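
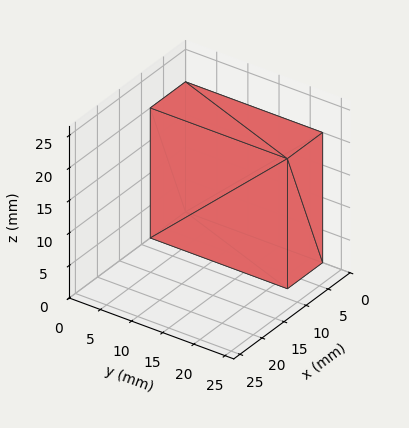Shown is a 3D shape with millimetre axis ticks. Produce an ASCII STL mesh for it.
Reading the render: the shape is a rectangular box, roughly 8 × 22 mm footprint and 20 mm tall (dimensions read to the nearest mm from the axis ticks). For the STL, each face is triangulated and given an outward normal.

solid part
  facet normal 0.0000 0.0000 -1.0000
    outer loop
      vertex 8.0 22.0 0.0
      vertex 8.0 0.0 0.0
      vertex 0.0 0.0 0.0
    endloop
  endfacet
  facet normal 0.0000 0.0000 -1.0000
    outer loop
      vertex 0.0 22.0 0.0
      vertex 8.0 22.0 0.0
      vertex 0.0 0.0 0.0
    endloop
  endfacet
  facet normal 0.0000 0.0000 1.0000
    outer loop
      vertex 0.0 0.0 20.0
      vertex 8.0 0.0 20.0
      vertex 8.0 22.0 20.0
    endloop
  endfacet
  facet normal 0.0000 0.0000 1.0000
    outer loop
      vertex 0.0 0.0 20.0
      vertex 8.0 22.0 20.0
      vertex 0.0 22.0 20.0
    endloop
  endfacet
  facet normal 0.0000 -1.0000 0.0000
    outer loop
      vertex 0.0 0.0 0.0
      vertex 8.0 0.0 0.0
      vertex 8.0 0.0 20.0
    endloop
  endfacet
  facet normal 0.0000 -1.0000 0.0000
    outer loop
      vertex 0.0 0.0 0.0
      vertex 8.0 0.0 20.0
      vertex 0.0 0.0 20.0
    endloop
  endfacet
  facet normal 0.0000 1.0000 0.0000
    outer loop
      vertex 8.0 22.0 20.0
      vertex 8.0 22.0 0.0
      vertex 0.0 22.0 0.0
    endloop
  endfacet
  facet normal 0.0000 1.0000 0.0000
    outer loop
      vertex 0.0 22.0 20.0
      vertex 8.0 22.0 20.0
      vertex 0.0 22.0 0.0
    endloop
  endfacet
  facet normal -1.0000 0.0000 0.0000
    outer loop
      vertex 0.0 22.0 20.0
      vertex 0.0 22.0 0.0
      vertex 0.0 0.0 0.0
    endloop
  endfacet
  facet normal -1.0000 0.0000 0.0000
    outer loop
      vertex 0.0 0.0 20.0
      vertex 0.0 22.0 20.0
      vertex 0.0 0.0 0.0
    endloop
  endfacet
  facet normal 1.0000 0.0000 0.0000
    outer loop
      vertex 8.0 0.0 0.0
      vertex 8.0 22.0 0.0
      vertex 8.0 22.0 20.0
    endloop
  endfacet
  facet normal 1.0000 0.0000 0.0000
    outer loop
      vertex 8.0 0.0 0.0
      vertex 8.0 22.0 20.0
      vertex 8.0 0.0 20.0
    endloop
  endfacet
endsolid part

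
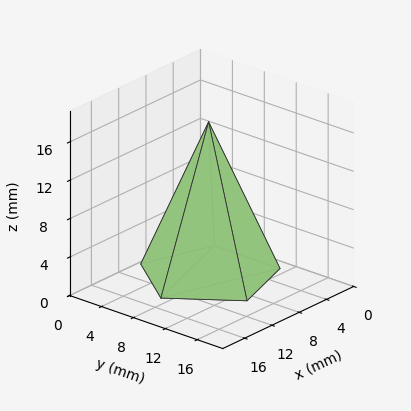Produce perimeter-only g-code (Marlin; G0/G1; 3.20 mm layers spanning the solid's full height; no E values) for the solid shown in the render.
Reading the render: the shape is a regular 5-sided pyramid, base circumscribed radius ≈ 7 mm, apex at z ≈ 16 mm (dimensions read to the nearest mm from the axis ticks). For the g-code, the solid's height is divided into equal slices at the stated Δz and each level perimeter traced with G1 moves after a G0 lift.

; perimeter-only toolpath
G21 ; units = mm
G90 ; absolute positioning
G28 ; home
; layer 1
G0 Z3.20
G0 X12.60 Y7.00
G1 X8.73 Y12.33
G1 X2.47 Y10.29
G1 X2.47 Y3.71
G1 X8.73 Y1.67
G1 X12.60 Y7.00
; layer 2
G0 Z6.40
G0 X11.20 Y7.00
G1 X8.30 Y11.00
G1 X3.60 Y9.47
G1 X3.60 Y4.53
G1 X8.30 Y3.00
G1 X11.20 Y7.00
; layer 3
G0 Z9.60
G0 X9.80 Y7.00
G1 X7.86 Y9.66
G1 X4.74 Y8.64
G1 X4.74 Y5.36
G1 X7.86 Y4.34
G1 X9.80 Y7.00
; layer 4
G0 Z12.80
G0 X8.40 Y7.00
G1 X7.43 Y8.33
G1 X5.87 Y7.82
G1 X5.87 Y6.18
G1 X7.43 Y5.67
G1 X8.40 Y7.00
M2 ; end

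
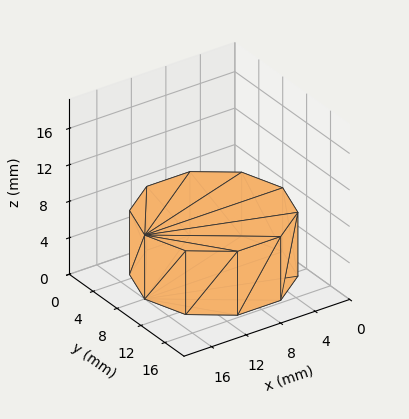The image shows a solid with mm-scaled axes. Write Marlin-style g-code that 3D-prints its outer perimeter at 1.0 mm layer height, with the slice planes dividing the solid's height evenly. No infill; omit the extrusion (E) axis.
Reading the render: the shape is a regular 10-sided prism (a cylinder approximated with 10 flat sides), circumscribed radius ≈ 8 mm, height ≈ 7 mm (dimensions read to the nearest mm from the axis ticks). For the g-code, the solid's height is divided into equal slices at the stated Δz and each level perimeter traced with G1 moves after a G0 lift.

; perimeter-only toolpath
G21 ; units = mm
G90 ; absolute positioning
G28 ; home
; layer 1
G0 Z1.0
G0 X16.0 Y8.0
G1 X14.5 Y12.7
G1 X10.5 Y15.6
G1 X5.5 Y15.6
G1 X1.5 Y12.7
G1 X0.0 Y8.0
G1 X1.5 Y3.3
G1 X5.5 Y0.4
G1 X10.5 Y0.4
G1 X14.5 Y3.3
G1 X16.0 Y8.0
; layer 2
G0 Z2.0
G0 X16.0 Y8.0
G1 X14.5 Y12.7
G1 X10.5 Y15.6
G1 X5.5 Y15.6
G1 X1.5 Y12.7
G1 X0.0 Y8.0
G1 X1.5 Y3.3
G1 X5.5 Y0.4
G1 X10.5 Y0.4
G1 X14.5 Y3.3
G1 X16.0 Y8.0
; layer 3
G0 Z3.0
G0 X16.0 Y8.0
G1 X14.5 Y12.7
G1 X10.5 Y15.6
G1 X5.5 Y15.6
G1 X1.5 Y12.7
G1 X0.0 Y8.0
G1 X1.5 Y3.3
G1 X5.5 Y0.4
G1 X10.5 Y0.4
G1 X14.5 Y3.3
G1 X16.0 Y8.0
; layer 4
G0 Z4.0
G0 X16.0 Y8.0
G1 X14.5 Y12.7
G1 X10.5 Y15.6
G1 X5.5 Y15.6
G1 X1.5 Y12.7
G1 X0.0 Y8.0
G1 X1.5 Y3.3
G1 X5.5 Y0.4
G1 X10.5 Y0.4
G1 X14.5 Y3.3
G1 X16.0 Y8.0
; layer 5
G0 Z5.0
G0 X16.0 Y8.0
G1 X14.5 Y12.7
G1 X10.5 Y15.6
G1 X5.5 Y15.6
G1 X1.5 Y12.7
G1 X0.0 Y8.0
G1 X1.5 Y3.3
G1 X5.5 Y0.4
G1 X10.5 Y0.4
G1 X14.5 Y3.3
G1 X16.0 Y8.0
; layer 6
G0 Z6.0
G0 X16.0 Y8.0
G1 X14.5 Y12.7
G1 X10.5 Y15.6
G1 X5.5 Y15.6
G1 X1.5 Y12.7
G1 X0.0 Y8.0
G1 X1.5 Y3.3
G1 X5.5 Y0.4
G1 X10.5 Y0.4
G1 X14.5 Y3.3
G1 X16.0 Y8.0
; layer 7
G0 Z7.0
G0 X16.0 Y8.0
G1 X14.5 Y12.7
G1 X10.5 Y15.6
G1 X5.5 Y15.6
G1 X1.5 Y12.7
G1 X0.0 Y8.0
G1 X1.5 Y3.3
G1 X5.5 Y0.4
G1 X10.5 Y0.4
G1 X14.5 Y3.3
G1 X16.0 Y8.0
M2 ; end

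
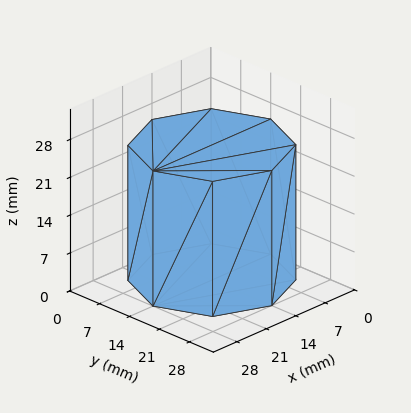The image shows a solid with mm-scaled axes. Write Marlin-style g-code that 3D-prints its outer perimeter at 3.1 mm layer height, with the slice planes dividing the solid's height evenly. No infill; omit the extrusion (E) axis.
Reading the render: the shape is a regular 8-sided prism (a cylinder approximated with 8 flat sides), circumscribed radius ≈ 14 mm, height ≈ 25 mm (dimensions read to the nearest mm from the axis ticks). For the g-code, the solid's height is divided into equal slices at the stated Δz and each level perimeter traced with G1 moves after a G0 lift.

; perimeter-only toolpath
G21 ; units = mm
G90 ; absolute positioning
G28 ; home
; layer 1
G0 Z3.1
G0 X28.0 Y14.0
G1 X23.9 Y23.9
G1 X14.0 Y28.0
G1 X4.1 Y23.9
G1 X0.0 Y14.0
G1 X4.1 Y4.1
G1 X14.0 Y0.0
G1 X23.9 Y4.1
G1 X28.0 Y14.0
; layer 2
G0 Z6.2
G0 X28.0 Y14.0
G1 X23.9 Y23.9
G1 X14.0 Y28.0
G1 X4.1 Y23.9
G1 X0.0 Y14.0
G1 X4.1 Y4.1
G1 X14.0 Y0.0
G1 X23.9 Y4.1
G1 X28.0 Y14.0
; layer 3
G0 Z9.4
G0 X28.0 Y14.0
G1 X23.9 Y23.9
G1 X14.0 Y28.0
G1 X4.1 Y23.9
G1 X0.0 Y14.0
G1 X4.1 Y4.1
G1 X14.0 Y0.0
G1 X23.9 Y4.1
G1 X28.0 Y14.0
; layer 4
G0 Z12.5
G0 X28.0 Y14.0
G1 X23.9 Y23.9
G1 X14.0 Y28.0
G1 X4.1 Y23.9
G1 X0.0 Y14.0
G1 X4.1 Y4.1
G1 X14.0 Y0.0
G1 X23.9 Y4.1
G1 X28.0 Y14.0
; layer 5
G0 Z15.6
G0 X28.0 Y14.0
G1 X23.9 Y23.9
G1 X14.0 Y28.0
G1 X4.1 Y23.9
G1 X0.0 Y14.0
G1 X4.1 Y4.1
G1 X14.0 Y0.0
G1 X23.9 Y4.1
G1 X28.0 Y14.0
; layer 6
G0 Z18.8
G0 X28.0 Y14.0
G1 X23.9 Y23.9
G1 X14.0 Y28.0
G1 X4.1 Y23.9
G1 X0.0 Y14.0
G1 X4.1 Y4.1
G1 X14.0 Y0.0
G1 X23.9 Y4.1
G1 X28.0 Y14.0
; layer 7
G0 Z21.9
G0 X28.0 Y14.0
G1 X23.9 Y23.9
G1 X14.0 Y28.0
G1 X4.1 Y23.9
G1 X0.0 Y14.0
G1 X4.1 Y4.1
G1 X14.0 Y0.0
G1 X23.9 Y4.1
G1 X28.0 Y14.0
; layer 8
G0 Z25.0
G0 X28.0 Y14.0
G1 X23.9 Y23.9
G1 X14.0 Y28.0
G1 X4.1 Y23.9
G1 X0.0 Y14.0
G1 X4.1 Y4.1
G1 X14.0 Y0.0
G1 X23.9 Y4.1
G1 X28.0 Y14.0
M2 ; end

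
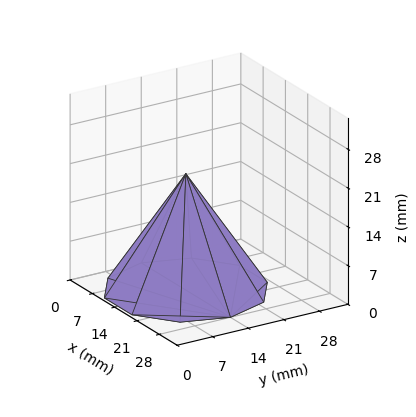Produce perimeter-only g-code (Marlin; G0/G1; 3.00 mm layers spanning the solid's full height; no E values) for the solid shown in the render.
Reading the render: the shape is a regular 10-sided pyramid, base circumscribed radius ≈ 14 mm, apex at z ≈ 21 mm (dimensions read to the nearest mm from the axis ticks). For the g-code, the solid's height is divided into equal slices at the stated Δz and each level perimeter traced with G1 moves after a G0 lift.

; perimeter-only toolpath
G21 ; units = mm
G90 ; absolute positioning
G28 ; home
; layer 1
G0 Z3.00
G0 X26.00 Y14.00
G1 X23.71 Y21.05
G1 X17.71 Y25.41
G1 X10.29 Y25.41
G1 X4.29 Y21.05
G1 X2.00 Y14.00
G1 X4.29 Y6.95
G1 X10.29 Y2.59
G1 X17.71 Y2.59
G1 X23.71 Y6.95
G1 X26.00 Y14.00
; layer 2
G0 Z6.00
G0 X24.00 Y14.00
G1 X22.09 Y19.88
G1 X17.09 Y23.51
G1 X10.91 Y23.51
G1 X5.91 Y19.88
G1 X4.00 Y14.00
G1 X5.91 Y8.12
G1 X10.91 Y4.49
G1 X17.09 Y4.49
G1 X22.09 Y8.12
G1 X24.00 Y14.00
; layer 3
G0 Z9.00
G0 X22.00 Y14.00
G1 X20.47 Y18.70
G1 X16.47 Y21.61
G1 X11.53 Y21.61
G1 X7.53 Y18.70
G1 X6.00 Y14.00
G1 X7.53 Y9.30
G1 X11.53 Y6.39
G1 X16.47 Y6.39
G1 X20.47 Y9.30
G1 X22.00 Y14.00
; layer 4
G0 Z12.00
G0 X20.00 Y14.00
G1 X18.86 Y17.53
G1 X15.86 Y19.70
G1 X12.14 Y19.70
G1 X9.14 Y17.53
G1 X8.00 Y14.00
G1 X9.14 Y10.47
G1 X12.14 Y8.30
G1 X15.86 Y8.30
G1 X18.86 Y10.47
G1 X20.00 Y14.00
; layer 5
G0 Z15.00
G0 X18.00 Y14.00
G1 X17.24 Y16.35
G1 X15.24 Y17.80
G1 X12.76 Y17.80
G1 X10.76 Y16.35
G1 X10.00 Y14.00
G1 X10.76 Y11.65
G1 X12.76 Y10.20
G1 X15.24 Y10.20
G1 X17.24 Y11.65
G1 X18.00 Y14.00
; layer 6
G0 Z18.00
G0 X16.00 Y14.00
G1 X15.62 Y15.18
G1 X14.62 Y15.90
G1 X13.38 Y15.90
G1 X12.38 Y15.18
G1 X12.00 Y14.00
G1 X12.38 Y12.82
G1 X13.38 Y12.10
G1 X14.62 Y12.10
G1 X15.62 Y12.82
G1 X16.00 Y14.00
M2 ; end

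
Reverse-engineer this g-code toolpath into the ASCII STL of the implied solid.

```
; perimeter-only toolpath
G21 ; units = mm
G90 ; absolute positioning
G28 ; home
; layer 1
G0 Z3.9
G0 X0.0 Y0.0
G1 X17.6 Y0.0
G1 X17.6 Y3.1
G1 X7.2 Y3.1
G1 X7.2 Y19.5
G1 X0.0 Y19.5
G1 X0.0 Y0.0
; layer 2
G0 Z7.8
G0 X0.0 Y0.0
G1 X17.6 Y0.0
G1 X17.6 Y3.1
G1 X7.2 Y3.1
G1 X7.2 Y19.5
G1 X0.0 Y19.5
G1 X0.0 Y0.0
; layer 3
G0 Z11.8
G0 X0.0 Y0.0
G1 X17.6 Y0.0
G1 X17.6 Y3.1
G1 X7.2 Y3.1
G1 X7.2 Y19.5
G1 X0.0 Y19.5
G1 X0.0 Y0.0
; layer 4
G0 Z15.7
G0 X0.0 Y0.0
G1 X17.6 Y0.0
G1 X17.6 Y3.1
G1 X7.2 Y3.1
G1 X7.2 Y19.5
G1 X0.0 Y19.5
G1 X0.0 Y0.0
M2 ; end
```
solid part
  facet normal 0.0000 0.0000 -1.0000
    outer loop
      vertex 17.6 3.1 0.0
      vertex 17.6 0.0 0.0
      vertex 0.0 0.0 0.0
    endloop
  endfacet
  facet normal 0.0000 0.0000 -1.0000
    outer loop
      vertex 7.2 3.1 0.0
      vertex 17.6 3.1 0.0
      vertex 0.0 0.0 0.0
    endloop
  endfacet
  facet normal 0.0000 0.0000 -1.0000
    outer loop
      vertex 7.2 19.5 0.0
      vertex 7.2 3.1 0.0
      vertex 0.0 0.0 0.0
    endloop
  endfacet
  facet normal 0.0000 0.0000 -1.0000
    outer loop
      vertex 0.0 19.5 0.0
      vertex 7.2 19.5 0.0
      vertex 0.0 0.0 0.0
    endloop
  endfacet
  facet normal 0.0000 0.0000 1.0000
    outer loop
      vertex 0.0 0.0 15.7
      vertex 17.6 0.0 15.7
      vertex 17.6 3.1 15.7
    endloop
  endfacet
  facet normal 0.0000 0.0000 1.0000
    outer loop
      vertex 0.0 0.0 15.7
      vertex 17.6 3.1 15.7
      vertex 7.2 3.1 15.7
    endloop
  endfacet
  facet normal 0.0000 0.0000 1.0000
    outer loop
      vertex 0.0 0.0 15.7
      vertex 7.2 3.1 15.7
      vertex 7.2 19.5 15.7
    endloop
  endfacet
  facet normal 0.0000 0.0000 1.0000
    outer loop
      vertex 0.0 0.0 15.7
      vertex 7.2 19.5 15.7
      vertex 0.0 19.5 15.7
    endloop
  endfacet
  facet normal 0.0000 -1.0000 0.0000
    outer loop
      vertex 0.0 0.0 0.0
      vertex 17.6 0.0 0.0
      vertex 17.6 0.0 15.7
    endloop
  endfacet
  facet normal 0.0000 -1.0000 0.0000
    outer loop
      vertex 0.0 0.0 0.0
      vertex 17.6 0.0 15.7
      vertex 0.0 0.0 15.7
    endloop
  endfacet
  facet normal 1.0000 0.0000 0.0000
    outer loop
      vertex 17.6 0.0 0.0
      vertex 17.6 3.1 0.0
      vertex 17.6 3.1 15.7
    endloop
  endfacet
  facet normal 1.0000 0.0000 0.0000
    outer loop
      vertex 17.6 0.0 0.0
      vertex 17.6 3.1 15.7
      vertex 17.6 0.0 15.7
    endloop
  endfacet
  facet normal 0.0000 1.0000 0.0000
    outer loop
      vertex 17.6 3.1 0.0
      vertex 7.2 3.1 0.0
      vertex 7.2 3.1 15.7
    endloop
  endfacet
  facet normal 0.0000 1.0000 0.0000
    outer loop
      vertex 17.6 3.1 0.0
      vertex 7.2 3.1 15.7
      vertex 17.6 3.1 15.7
    endloop
  endfacet
  facet normal 1.0000 0.0000 0.0000
    outer loop
      vertex 7.2 3.1 0.0
      vertex 7.2 19.5 0.0
      vertex 7.2 19.5 15.7
    endloop
  endfacet
  facet normal 1.0000 0.0000 0.0000
    outer loop
      vertex 7.2 3.1 0.0
      vertex 7.2 19.5 15.7
      vertex 7.2 3.1 15.7
    endloop
  endfacet
  facet normal 0.0000 1.0000 0.0000
    outer loop
      vertex 7.2 19.5 0.0
      vertex 0.0 19.5 0.0
      vertex 0.0 19.5 15.7
    endloop
  endfacet
  facet normal 0.0000 1.0000 0.0000
    outer loop
      vertex 7.2 19.5 0.0
      vertex 0.0 19.5 15.7
      vertex 7.2 19.5 15.7
    endloop
  endfacet
  facet normal -1.0000 0.0000 0.0000
    outer loop
      vertex 0.0 19.5 0.0
      vertex 0.0 0.0 0.0
      vertex 0.0 0.0 15.7
    endloop
  endfacet
  facet normal -1.0000 0.0000 0.0000
    outer loop
      vertex 0.0 19.5 0.0
      vertex 0.0 0.0 15.7
      vertex 0.0 19.5 15.7
    endloop
  endfacet
endsolid part

The G0 Z moves step by Δz≈3.9 mm. Every layer's G1 loop is the same polygon, so the solid is a straight extrusion of it from z=0 to z≈15.7. Closing with flat bottom and top caps and triangulating gives 20 facets — an L-shaped prism: outer 17.6 × 19.5 mm, arm thicknesses ≈ 3.1 mm (horizontal) and 7.2 mm (vertical), extruded 15.7 mm in z.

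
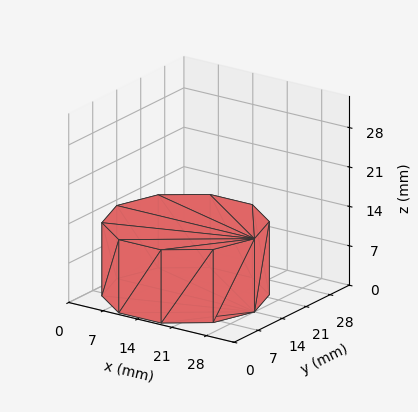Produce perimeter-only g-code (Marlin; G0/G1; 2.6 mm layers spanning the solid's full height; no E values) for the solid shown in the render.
Reading the render: the shape is a regular 10-sided prism (a cylinder approximated with 10 flat sides), circumscribed radius ≈ 14 mm, height ≈ 13 mm (dimensions read to the nearest mm from the axis ticks). For the g-code, the solid's height is divided into equal slices at the stated Δz and each level perimeter traced with G1 moves after a G0 lift.

; perimeter-only toolpath
G21 ; units = mm
G90 ; absolute positioning
G28 ; home
; layer 1
G0 Z2.6
G0 X28.0 Y14.0
G1 X25.3 Y22.2
G1 X18.3 Y27.3
G1 X9.7 Y27.3
G1 X2.7 Y22.2
G1 X0.0 Y14.0
G1 X2.7 Y5.8
G1 X9.7 Y0.7
G1 X18.3 Y0.7
G1 X25.3 Y5.8
G1 X28.0 Y14.0
; layer 2
G0 Z5.2
G0 X28.0 Y14.0
G1 X25.3 Y22.2
G1 X18.3 Y27.3
G1 X9.7 Y27.3
G1 X2.7 Y22.2
G1 X0.0 Y14.0
G1 X2.7 Y5.8
G1 X9.7 Y0.7
G1 X18.3 Y0.7
G1 X25.3 Y5.8
G1 X28.0 Y14.0
; layer 3
G0 Z7.8
G0 X28.0 Y14.0
G1 X25.3 Y22.2
G1 X18.3 Y27.3
G1 X9.7 Y27.3
G1 X2.7 Y22.2
G1 X0.0 Y14.0
G1 X2.7 Y5.8
G1 X9.7 Y0.7
G1 X18.3 Y0.7
G1 X25.3 Y5.8
G1 X28.0 Y14.0
; layer 4
G0 Z10.4
G0 X28.0 Y14.0
G1 X25.3 Y22.2
G1 X18.3 Y27.3
G1 X9.7 Y27.3
G1 X2.7 Y22.2
G1 X0.0 Y14.0
G1 X2.7 Y5.8
G1 X9.7 Y0.7
G1 X18.3 Y0.7
G1 X25.3 Y5.8
G1 X28.0 Y14.0
; layer 5
G0 Z13.0
G0 X28.0 Y14.0
G1 X25.3 Y22.2
G1 X18.3 Y27.3
G1 X9.7 Y27.3
G1 X2.7 Y22.2
G1 X0.0 Y14.0
G1 X2.7 Y5.8
G1 X9.7 Y0.7
G1 X18.3 Y0.7
G1 X25.3 Y5.8
G1 X28.0 Y14.0
M2 ; end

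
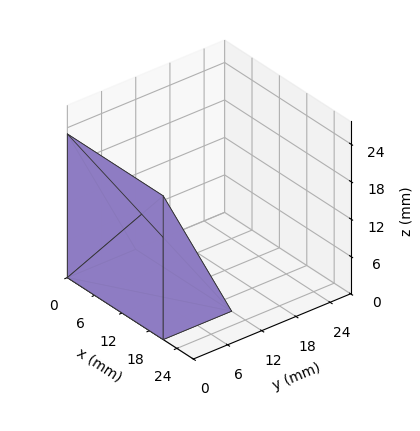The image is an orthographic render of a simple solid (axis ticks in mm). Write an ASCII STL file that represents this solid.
Reading the render: the shape is a wedge (ramp): 21 × 12 mm base, rising to 23 mm along the y=0 edge and sloping linearly to z=0 at y=12 (dimensions read to the nearest mm from the axis ticks). For the STL, each face is triangulated and given an outward normal.

solid part
  facet normal 0.0000 0.0000 -1.0000
    outer loop
      vertex 21.000 12.000 0.000
      vertex 21.000 0.000 0.000
      vertex 0.000 0.000 0.000
    endloop
  endfacet
  facet normal 0.0000 0.0000 -1.0000
    outer loop
      vertex 0.000 12.000 0.000
      vertex 21.000 12.000 0.000
      vertex 0.000 0.000 0.000
    endloop
  endfacet
  facet normal 0.0000 -1.0000 0.0000
    outer loop
      vertex 0.000 0.000 0.000
      vertex 21.000 0.000 0.000
      vertex 21.000 0.000 23.000
    endloop
  endfacet
  facet normal 0.0000 -1.0000 0.0000
    outer loop
      vertex 0.000 0.000 0.000
      vertex 21.000 0.000 23.000
      vertex 0.000 0.000 23.000
    endloop
  endfacet
  facet normal 0.0000 0.8866 0.4626
    outer loop
      vertex 0.000 0.000 23.000
      vertex 21.000 0.000 23.000
      vertex 21.000 12.000 0.000
    endloop
  endfacet
  facet normal 0.0000 0.8866 0.4626
    outer loop
      vertex 0.000 0.000 23.000
      vertex 21.000 12.000 0.000
      vertex 0.000 12.000 0.000
    endloop
  endfacet
  facet normal -1.0000 0.0000 0.0000
    outer loop
      vertex 0.000 0.000 23.000
      vertex 0.000 12.000 0.000
      vertex 0.000 0.000 0.000
    endloop
  endfacet
  facet normal 1.0000 0.0000 0.0000
    outer loop
      vertex 21.000 0.000 0.000
      vertex 21.000 12.000 0.000
      vertex 21.000 0.000 23.000
    endloop
  endfacet
endsolid part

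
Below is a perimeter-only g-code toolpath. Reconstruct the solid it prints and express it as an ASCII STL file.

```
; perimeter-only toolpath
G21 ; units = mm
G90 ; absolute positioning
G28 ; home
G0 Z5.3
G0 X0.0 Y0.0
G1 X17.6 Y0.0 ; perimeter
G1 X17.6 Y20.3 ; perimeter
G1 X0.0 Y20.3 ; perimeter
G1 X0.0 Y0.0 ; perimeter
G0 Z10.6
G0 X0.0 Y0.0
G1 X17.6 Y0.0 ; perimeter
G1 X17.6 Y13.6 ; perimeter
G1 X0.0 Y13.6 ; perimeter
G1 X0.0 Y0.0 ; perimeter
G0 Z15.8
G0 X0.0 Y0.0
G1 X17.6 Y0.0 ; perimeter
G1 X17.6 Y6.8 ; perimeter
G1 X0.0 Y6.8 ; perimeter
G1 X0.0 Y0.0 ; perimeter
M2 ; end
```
solid part
  facet normal 0.0000 0.0000 -1.0000
    outer loop
      vertex 17.6 27.1 0.0
      vertex 17.6 0.0 0.0
      vertex 0.0 0.0 0.0
    endloop
  endfacet
  facet normal 0.0000 0.0000 -1.0000
    outer loop
      vertex 0.0 27.1 0.0
      vertex 17.6 27.1 0.0
      vertex 0.0 0.0 0.0
    endloop
  endfacet
  facet normal 0.0000 -1.0000 0.0000
    outer loop
      vertex 0.0 0.0 0.0
      vertex 17.6 0.0 0.0
      vertex 17.6 0.0 21.1
    endloop
  endfacet
  facet normal 0.0000 -1.0000 0.0000
    outer loop
      vertex 0.0 0.0 0.0
      vertex 17.6 0.0 21.1
      vertex 0.0 0.0 21.1
    endloop
  endfacet
  facet normal 0.0000 0.6143 0.7890
    outer loop
      vertex 0.0 0.0 21.1
      vertex 17.6 0.0 21.1
      vertex 17.6 27.1 0.0
    endloop
  endfacet
  facet normal 0.0000 0.6143 0.7890
    outer loop
      vertex 0.0 0.0 21.1
      vertex 17.6 27.1 0.0
      vertex 0.0 27.1 0.0
    endloop
  endfacet
  facet normal -1.0000 0.0000 0.0000
    outer loop
      vertex 0.0 0.0 21.1
      vertex 0.0 27.1 0.0
      vertex 0.0 0.0 0.0
    endloop
  endfacet
  facet normal 1.0000 0.0000 0.0000
    outer loop
      vertex 17.6 0.0 0.0
      vertex 17.6 27.1 0.0
      vertex 17.6 0.0 21.1
    endloop
  endfacet
endsolid part

The G0 Z moves step by Δz≈5.3 mm. The G1 loops shrink linearly with z, so the solid tapers from its base footprint up to z≈21.1. Closing with a flat bottom cap and the tapered top and triangulating gives 8 facets — a wedge (ramp): 17.6 × 27.1 mm base, rising to 21.1 mm along the y=0 edge and sloping linearly to z=0 at y=27.1.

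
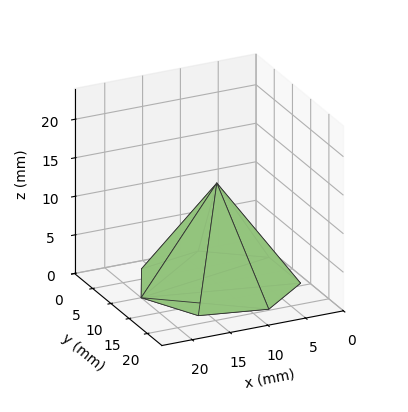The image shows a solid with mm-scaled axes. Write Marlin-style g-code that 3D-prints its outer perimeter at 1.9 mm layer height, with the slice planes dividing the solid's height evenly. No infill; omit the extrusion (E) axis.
Reading the render: the shape is a regular 7-sided pyramid, base circumscribed radius ≈ 10 mm, apex at z ≈ 13 mm (dimensions read to the nearest mm from the axis ticks). For the g-code, the solid's height is divided into equal slices at the stated Δz and each level perimeter traced with G1 moves after a G0 lift.

; perimeter-only toolpath
G21 ; units = mm
G90 ; absolute positioning
G28 ; home
; layer 1
G0 Z1.9
G0 X18.6 Y10.0
G1 X15.3 Y16.7
G1 X8.1 Y18.3
G1 X2.3 Y13.7
G1 X2.3 Y6.3
G1 X8.1 Y1.7
G1 X15.3 Y3.3
G1 X18.6 Y10.0
; layer 2
G0 Z3.7
G0 X17.1 Y10.0
G1 X14.4 Y15.6
G1 X8.4 Y16.9
G1 X3.6 Y13.1
G1 X3.6 Y6.9
G1 X8.4 Y3.1
G1 X14.4 Y4.4
G1 X17.1 Y10.0
; layer 3
G0 Z5.6
G0 X15.7 Y10.0
G1 X13.5 Y14.5
G1 X8.7 Y15.5
G1 X4.9 Y12.5
G1 X4.9 Y7.5
G1 X8.7 Y4.5
G1 X13.5 Y5.5
G1 X15.7 Y10.0
; layer 4
G0 Z7.4
G0 X14.3 Y10.0
G1 X12.7 Y13.3
G1 X9.1 Y14.2
G1 X6.1 Y11.8
G1 X6.1 Y8.2
G1 X9.1 Y5.8
G1 X12.7 Y6.7
G1 X14.3 Y10.0
; layer 5
G0 Z9.3
G0 X12.9 Y10.0
G1 X11.8 Y12.2
G1 X9.4 Y12.8
G1 X7.4 Y11.2
G1 X7.4 Y8.8
G1 X9.4 Y7.2
G1 X11.8 Y7.8
G1 X12.9 Y10.0
; layer 6
G0 Z11.1
G0 X11.4 Y10.0
G1 X10.9 Y11.1
G1 X9.7 Y11.4
G1 X8.7 Y10.6
G1 X8.7 Y9.4
G1 X9.7 Y8.6
G1 X10.9 Y8.9
G1 X11.4 Y10.0
M2 ; end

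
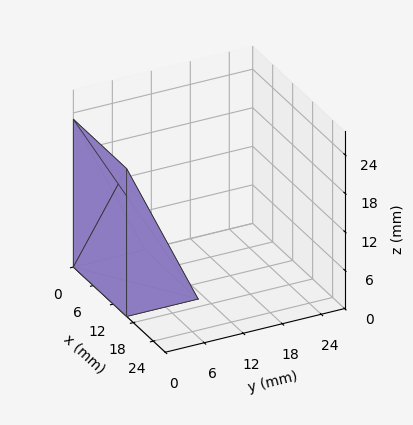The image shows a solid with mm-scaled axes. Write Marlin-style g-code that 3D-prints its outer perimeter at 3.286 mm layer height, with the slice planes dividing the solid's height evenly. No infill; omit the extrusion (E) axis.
Reading the render: the shape is a wedge (ramp): 16 × 11 mm base, rising to 23 mm along the y=0 edge and sloping linearly to z=0 at y=11 (dimensions read to the nearest mm from the axis ticks). For the g-code, the solid's height is divided into equal slices at the stated Δz and each level perimeter traced with G1 moves after a G0 lift.

; perimeter-only toolpath
G21 ; units = mm
G90 ; absolute positioning
G28 ; home
; layer 1
G0 Z3.286
G0 X0.000 Y0.000
G1 X16.000 Y0.000
G1 X16.000 Y9.429
G1 X0.000 Y9.429
G1 X0.000 Y0.000
; layer 2
G0 Z6.571
G0 X0.000 Y0.000
G1 X16.000 Y0.000
G1 X16.000 Y7.857
G1 X0.000 Y7.857
G1 X0.000 Y0.000
; layer 3
G0 Z9.857
G0 X0.000 Y0.000
G1 X16.000 Y0.000
G1 X16.000 Y6.286
G1 X0.000 Y6.286
G1 X0.000 Y0.000
; layer 4
G0 Z13.143
G0 X0.000 Y0.000
G1 X16.000 Y0.000
G1 X16.000 Y4.714
G1 X0.000 Y4.714
G1 X0.000 Y0.000
; layer 5
G0 Z16.429
G0 X0.000 Y0.000
G1 X16.000 Y0.000
G1 X16.000 Y3.143
G1 X0.000 Y3.143
G1 X0.000 Y0.000
; layer 6
G0 Z19.714
G0 X0.000 Y0.000
G1 X16.000 Y0.000
G1 X16.000 Y1.571
G1 X0.000 Y1.571
G1 X0.000 Y0.000
M2 ; end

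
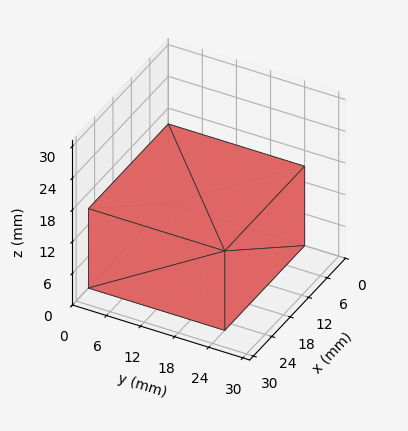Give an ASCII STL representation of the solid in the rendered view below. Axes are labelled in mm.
Reading the render: the shape is a rectangular box, roughly 26 × 24 mm footprint and 15 mm tall (dimensions read to the nearest mm from the axis ticks). For the STL, each face is triangulated and given an outward normal.

solid part
  facet normal 0.0000 0.0000 -1.0000
    outer loop
      vertex 26.00 24.00 0.00
      vertex 26.00 0.00 0.00
      vertex 0.00 0.00 0.00
    endloop
  endfacet
  facet normal 0.0000 0.0000 -1.0000
    outer loop
      vertex 0.00 24.00 0.00
      vertex 26.00 24.00 0.00
      vertex 0.00 0.00 0.00
    endloop
  endfacet
  facet normal 0.0000 0.0000 1.0000
    outer loop
      vertex 0.00 0.00 15.00
      vertex 26.00 0.00 15.00
      vertex 26.00 24.00 15.00
    endloop
  endfacet
  facet normal 0.0000 0.0000 1.0000
    outer loop
      vertex 0.00 0.00 15.00
      vertex 26.00 24.00 15.00
      vertex 0.00 24.00 15.00
    endloop
  endfacet
  facet normal 0.0000 -1.0000 0.0000
    outer loop
      vertex 0.00 0.00 0.00
      vertex 26.00 0.00 0.00
      vertex 26.00 0.00 15.00
    endloop
  endfacet
  facet normal 0.0000 -1.0000 0.0000
    outer loop
      vertex 0.00 0.00 0.00
      vertex 26.00 0.00 15.00
      vertex 0.00 0.00 15.00
    endloop
  endfacet
  facet normal 0.0000 1.0000 0.0000
    outer loop
      vertex 26.00 24.00 15.00
      vertex 26.00 24.00 0.00
      vertex 0.00 24.00 0.00
    endloop
  endfacet
  facet normal 0.0000 1.0000 0.0000
    outer loop
      vertex 0.00 24.00 15.00
      vertex 26.00 24.00 15.00
      vertex 0.00 24.00 0.00
    endloop
  endfacet
  facet normal -1.0000 0.0000 0.0000
    outer loop
      vertex 0.00 24.00 15.00
      vertex 0.00 24.00 0.00
      vertex 0.00 0.00 0.00
    endloop
  endfacet
  facet normal -1.0000 0.0000 0.0000
    outer loop
      vertex 0.00 0.00 15.00
      vertex 0.00 24.00 15.00
      vertex 0.00 0.00 0.00
    endloop
  endfacet
  facet normal 1.0000 0.0000 0.0000
    outer loop
      vertex 26.00 0.00 0.00
      vertex 26.00 24.00 0.00
      vertex 26.00 24.00 15.00
    endloop
  endfacet
  facet normal 1.0000 0.0000 0.0000
    outer loop
      vertex 26.00 0.00 0.00
      vertex 26.00 24.00 15.00
      vertex 26.00 0.00 15.00
    endloop
  endfacet
endsolid part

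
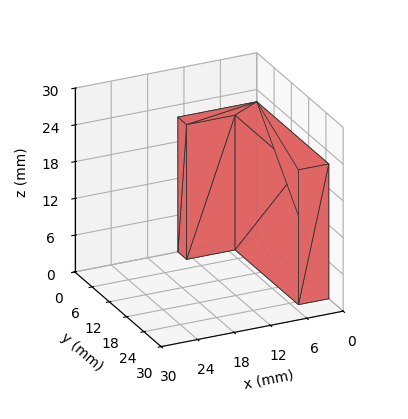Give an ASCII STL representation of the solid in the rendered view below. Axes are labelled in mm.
Reading the render: the shape is an L-shaped prism: outer 13 × 25 mm, arm thicknesses ≈ 3 mm (horizontal) and 5 mm (vertical), extruded 22 mm in z (dimensions read to the nearest mm from the axis ticks). For the STL, each face is triangulated and given an outward normal.

solid part
  facet normal 0.0000 0.0000 -1.0000
    outer loop
      vertex 13.000 3.000 0.000
      vertex 13.000 0.000 0.000
      vertex 0.000 0.000 0.000
    endloop
  endfacet
  facet normal 0.0000 0.0000 -1.0000
    outer loop
      vertex 5.000 3.000 0.000
      vertex 13.000 3.000 0.000
      vertex 0.000 0.000 0.000
    endloop
  endfacet
  facet normal 0.0000 0.0000 -1.0000
    outer loop
      vertex 5.000 25.000 0.000
      vertex 5.000 3.000 0.000
      vertex 0.000 0.000 0.000
    endloop
  endfacet
  facet normal 0.0000 0.0000 -1.0000
    outer loop
      vertex 0.000 25.000 0.000
      vertex 5.000 25.000 0.000
      vertex 0.000 0.000 0.000
    endloop
  endfacet
  facet normal 0.0000 0.0000 1.0000
    outer loop
      vertex 0.000 0.000 22.000
      vertex 13.000 0.000 22.000
      vertex 13.000 3.000 22.000
    endloop
  endfacet
  facet normal 0.0000 0.0000 1.0000
    outer loop
      vertex 0.000 0.000 22.000
      vertex 13.000 3.000 22.000
      vertex 5.000 3.000 22.000
    endloop
  endfacet
  facet normal 0.0000 0.0000 1.0000
    outer loop
      vertex 0.000 0.000 22.000
      vertex 5.000 3.000 22.000
      vertex 5.000 25.000 22.000
    endloop
  endfacet
  facet normal 0.0000 0.0000 1.0000
    outer loop
      vertex 0.000 0.000 22.000
      vertex 5.000 25.000 22.000
      vertex 0.000 25.000 22.000
    endloop
  endfacet
  facet normal 0.0000 -1.0000 0.0000
    outer loop
      vertex 0.000 0.000 0.000
      vertex 13.000 0.000 0.000
      vertex 13.000 0.000 22.000
    endloop
  endfacet
  facet normal 0.0000 -1.0000 0.0000
    outer loop
      vertex 0.000 0.000 0.000
      vertex 13.000 0.000 22.000
      vertex 0.000 0.000 22.000
    endloop
  endfacet
  facet normal 1.0000 0.0000 0.0000
    outer loop
      vertex 13.000 0.000 0.000
      vertex 13.000 3.000 0.000
      vertex 13.000 3.000 22.000
    endloop
  endfacet
  facet normal 1.0000 0.0000 0.0000
    outer loop
      vertex 13.000 0.000 0.000
      vertex 13.000 3.000 22.000
      vertex 13.000 0.000 22.000
    endloop
  endfacet
  facet normal 0.0000 1.0000 0.0000
    outer loop
      vertex 13.000 3.000 0.000
      vertex 5.000 3.000 0.000
      vertex 5.000 3.000 22.000
    endloop
  endfacet
  facet normal 0.0000 1.0000 0.0000
    outer loop
      vertex 13.000 3.000 0.000
      vertex 5.000 3.000 22.000
      vertex 13.000 3.000 22.000
    endloop
  endfacet
  facet normal 1.0000 0.0000 0.0000
    outer loop
      vertex 5.000 3.000 0.000
      vertex 5.000 25.000 0.000
      vertex 5.000 25.000 22.000
    endloop
  endfacet
  facet normal 1.0000 0.0000 0.0000
    outer loop
      vertex 5.000 3.000 0.000
      vertex 5.000 25.000 22.000
      vertex 5.000 3.000 22.000
    endloop
  endfacet
  facet normal 0.0000 1.0000 0.0000
    outer loop
      vertex 5.000 25.000 0.000
      vertex 0.000 25.000 0.000
      vertex 0.000 25.000 22.000
    endloop
  endfacet
  facet normal 0.0000 1.0000 0.0000
    outer loop
      vertex 5.000 25.000 0.000
      vertex 0.000 25.000 22.000
      vertex 5.000 25.000 22.000
    endloop
  endfacet
  facet normal -1.0000 0.0000 0.0000
    outer loop
      vertex 0.000 25.000 0.000
      vertex 0.000 0.000 0.000
      vertex 0.000 0.000 22.000
    endloop
  endfacet
  facet normal -1.0000 0.0000 0.0000
    outer loop
      vertex 0.000 25.000 0.000
      vertex 0.000 0.000 22.000
      vertex 0.000 25.000 22.000
    endloop
  endfacet
endsolid part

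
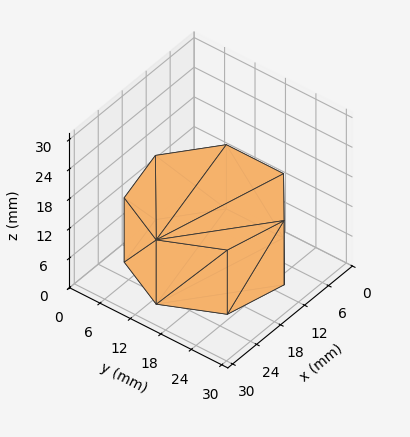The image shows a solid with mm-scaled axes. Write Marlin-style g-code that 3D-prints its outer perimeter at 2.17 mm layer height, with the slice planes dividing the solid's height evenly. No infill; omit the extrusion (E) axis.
Reading the render: the shape is a regular 7-sided prism (a cylinder approximated with 7 flat sides), circumscribed radius ≈ 13 mm, height ≈ 13 mm (dimensions read to the nearest mm from the axis ticks). For the g-code, the solid's height is divided into equal slices at the stated Δz and each level perimeter traced with G1 moves after a G0 lift.

; perimeter-only toolpath
G21 ; units = mm
G90 ; absolute positioning
G28 ; home
; layer 1
G0 Z2.17
G0 X26.00 Y13.00
G1 X21.11 Y23.16
G1 X10.11 Y25.67
G1 X1.29 Y18.64
G1 X1.29 Y7.36
G1 X10.11 Y0.33
G1 X21.11 Y2.84
G1 X26.00 Y13.00
; layer 2
G0 Z4.33
G0 X26.00 Y13.00
G1 X21.11 Y23.16
G1 X10.11 Y25.67
G1 X1.29 Y18.64
G1 X1.29 Y7.36
G1 X10.11 Y0.33
G1 X21.11 Y2.84
G1 X26.00 Y13.00
; layer 3
G0 Z6.50
G0 X26.00 Y13.00
G1 X21.11 Y23.16
G1 X10.11 Y25.67
G1 X1.29 Y18.64
G1 X1.29 Y7.36
G1 X10.11 Y0.33
G1 X21.11 Y2.84
G1 X26.00 Y13.00
; layer 4
G0 Z8.67
G0 X26.00 Y13.00
G1 X21.11 Y23.16
G1 X10.11 Y25.67
G1 X1.29 Y18.64
G1 X1.29 Y7.36
G1 X10.11 Y0.33
G1 X21.11 Y2.84
G1 X26.00 Y13.00
; layer 5
G0 Z10.83
G0 X26.00 Y13.00
G1 X21.11 Y23.16
G1 X10.11 Y25.67
G1 X1.29 Y18.64
G1 X1.29 Y7.36
G1 X10.11 Y0.33
G1 X21.11 Y2.84
G1 X26.00 Y13.00
; layer 6
G0 Z13.00
G0 X26.00 Y13.00
G1 X21.11 Y23.16
G1 X10.11 Y25.67
G1 X1.29 Y18.64
G1 X1.29 Y7.36
G1 X10.11 Y0.33
G1 X21.11 Y2.84
G1 X26.00 Y13.00
M2 ; end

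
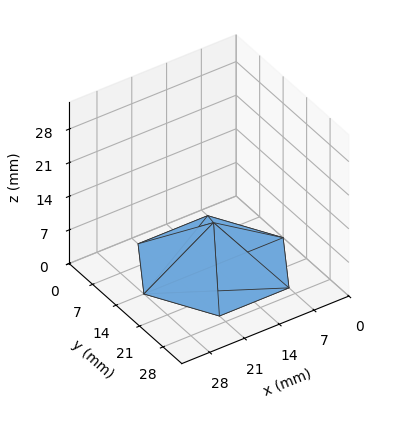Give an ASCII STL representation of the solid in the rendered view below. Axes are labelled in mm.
Reading the render: the shape is a regular 6-sided pyramid, base circumscribed radius ≈ 14 mm, apex at z ≈ 9 mm (dimensions read to the nearest mm from the axis ticks). For the STL, each face is triangulated and given an outward normal.

solid part
  facet normal 0.0000 0.0000 -1.0000
    outer loop
      vertex 7.000 26.124 0.000
      vertex 21.000 26.124 0.000
      vertex 28.000 14.000 0.000
    endloop
  endfacet
  facet normal 0.0000 0.0000 -1.0000
    outer loop
      vertex 0.000 14.000 0.000
      vertex 7.000 26.124 0.000
      vertex 28.000 14.000 0.000
    endloop
  endfacet
  facet normal 0.0000 0.0000 -1.0000
    outer loop
      vertex 7.000 1.876 0.000
      vertex 0.000 14.000 0.000
      vertex 28.000 14.000 0.000
    endloop
  endfacet
  facet normal 0.0000 0.0000 -1.0000
    outer loop
      vertex 21.000 1.876 0.000
      vertex 7.000 1.876 0.000
      vertex 28.000 14.000 0.000
    endloop
  endfacet
  facet normal 0.5162 0.2980 0.8030
    outer loop
      vertex 28.000 14.000 0.000
      vertex 21.000 26.124 0.000
      vertex 14.000 14.000 9.000
    endloop
  endfacet
  facet normal 0.0000 0.5961 0.8029
    outer loop
      vertex 21.000 26.124 0.000
      vertex 7.000 26.124 0.000
      vertex 14.000 14.000 9.000
    endloop
  endfacet
  facet normal -0.5162 0.2980 0.8030
    outer loop
      vertex 7.000 26.124 0.000
      vertex 0.000 14.000 0.000
      vertex 14.000 14.000 9.000
    endloop
  endfacet
  facet normal -0.5162 -0.2980 0.8030
    outer loop
      vertex 0.000 14.000 0.000
      vertex 7.000 1.876 0.000
      vertex 14.000 14.000 9.000
    endloop
  endfacet
  facet normal 0.0000 -0.5961 0.8029
    outer loop
      vertex 7.000 1.876 0.000
      vertex 21.000 1.876 0.000
      vertex 14.000 14.000 9.000
    endloop
  endfacet
  facet normal 0.5162 -0.2980 0.8030
    outer loop
      vertex 21.000 1.876 0.000
      vertex 28.000 14.000 0.000
      vertex 14.000 14.000 9.000
    endloop
  endfacet
endsolid part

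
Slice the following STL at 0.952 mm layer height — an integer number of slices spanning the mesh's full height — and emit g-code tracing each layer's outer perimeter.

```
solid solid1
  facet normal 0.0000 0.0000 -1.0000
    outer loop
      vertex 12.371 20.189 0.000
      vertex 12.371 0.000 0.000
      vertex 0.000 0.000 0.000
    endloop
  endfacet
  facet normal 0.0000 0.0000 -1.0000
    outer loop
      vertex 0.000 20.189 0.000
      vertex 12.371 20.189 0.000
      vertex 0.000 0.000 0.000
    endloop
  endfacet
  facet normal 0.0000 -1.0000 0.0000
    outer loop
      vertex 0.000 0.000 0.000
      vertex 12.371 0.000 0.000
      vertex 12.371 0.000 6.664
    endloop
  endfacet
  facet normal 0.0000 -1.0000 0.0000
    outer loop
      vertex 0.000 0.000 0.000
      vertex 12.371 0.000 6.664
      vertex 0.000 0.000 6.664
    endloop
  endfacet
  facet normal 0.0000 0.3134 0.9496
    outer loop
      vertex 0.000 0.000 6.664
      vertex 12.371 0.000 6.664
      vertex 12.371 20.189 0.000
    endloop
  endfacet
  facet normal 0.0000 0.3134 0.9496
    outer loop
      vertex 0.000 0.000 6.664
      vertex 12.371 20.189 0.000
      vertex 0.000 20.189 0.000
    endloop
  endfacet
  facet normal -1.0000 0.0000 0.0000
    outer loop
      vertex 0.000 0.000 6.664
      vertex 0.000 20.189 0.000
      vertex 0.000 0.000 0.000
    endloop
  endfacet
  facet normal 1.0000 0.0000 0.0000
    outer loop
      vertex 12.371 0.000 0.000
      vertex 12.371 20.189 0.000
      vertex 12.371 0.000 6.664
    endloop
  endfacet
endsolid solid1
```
; perimeter-only toolpath
G21 ; units = mm
G90 ; absolute positioning
G28 ; home
; layer 1
G0 Z0.952
G0 X0.000 Y0.000
G1 X12.371 Y0.000
G1 X12.371 Y17.305
G1 X0.000 Y17.305
G1 X0.000 Y0.000
; layer 2
G0 Z1.904
G0 X0.000 Y0.000
G1 X12.371 Y0.000
G1 X12.371 Y14.421
G1 X0.000 Y14.421
G1 X0.000 Y0.000
; layer 3
G0 Z2.856
G0 X0.000 Y0.000
G1 X12.371 Y0.000
G1 X12.371 Y11.537
G1 X0.000 Y11.537
G1 X0.000 Y0.000
; layer 4
G0 Z3.808
G0 X0.000 Y0.000
G1 X12.371 Y0.000
G1 X12.371 Y8.652
G1 X0.000 Y8.652
G1 X0.000 Y0.000
; layer 5
G0 Z4.760
G0 X0.000 Y0.000
G1 X12.371 Y0.000
G1 X12.371 Y5.768
G1 X0.000 Y5.768
G1 X0.000 Y0.000
; layer 6
G0 Z5.712
G0 X0.000 Y0.000
G1 X12.371 Y0.000
G1 X12.371 Y2.884
G1 X0.000 Y2.884
G1 X0.000 Y0.000
M2 ; end

The solid is a wedge (ramp): 12.4 × 20.2 mm base, rising to 6.66 mm along the y=0 edge and sloping linearly to z=0 at y=20.2. Slicing at Δz = 0.952 mm — 7 equal slices spanning the solid's height, so layer i sits at z = i·h/7 — gives 6 non-empty perimeters. Each is a 4-segment closed polygon; G0 lifts to the layer z and rapids to the start vertex, then G1 traces the edges. The cross-section shrinks linearly with z (the slice at the apex is degenerate and omitted).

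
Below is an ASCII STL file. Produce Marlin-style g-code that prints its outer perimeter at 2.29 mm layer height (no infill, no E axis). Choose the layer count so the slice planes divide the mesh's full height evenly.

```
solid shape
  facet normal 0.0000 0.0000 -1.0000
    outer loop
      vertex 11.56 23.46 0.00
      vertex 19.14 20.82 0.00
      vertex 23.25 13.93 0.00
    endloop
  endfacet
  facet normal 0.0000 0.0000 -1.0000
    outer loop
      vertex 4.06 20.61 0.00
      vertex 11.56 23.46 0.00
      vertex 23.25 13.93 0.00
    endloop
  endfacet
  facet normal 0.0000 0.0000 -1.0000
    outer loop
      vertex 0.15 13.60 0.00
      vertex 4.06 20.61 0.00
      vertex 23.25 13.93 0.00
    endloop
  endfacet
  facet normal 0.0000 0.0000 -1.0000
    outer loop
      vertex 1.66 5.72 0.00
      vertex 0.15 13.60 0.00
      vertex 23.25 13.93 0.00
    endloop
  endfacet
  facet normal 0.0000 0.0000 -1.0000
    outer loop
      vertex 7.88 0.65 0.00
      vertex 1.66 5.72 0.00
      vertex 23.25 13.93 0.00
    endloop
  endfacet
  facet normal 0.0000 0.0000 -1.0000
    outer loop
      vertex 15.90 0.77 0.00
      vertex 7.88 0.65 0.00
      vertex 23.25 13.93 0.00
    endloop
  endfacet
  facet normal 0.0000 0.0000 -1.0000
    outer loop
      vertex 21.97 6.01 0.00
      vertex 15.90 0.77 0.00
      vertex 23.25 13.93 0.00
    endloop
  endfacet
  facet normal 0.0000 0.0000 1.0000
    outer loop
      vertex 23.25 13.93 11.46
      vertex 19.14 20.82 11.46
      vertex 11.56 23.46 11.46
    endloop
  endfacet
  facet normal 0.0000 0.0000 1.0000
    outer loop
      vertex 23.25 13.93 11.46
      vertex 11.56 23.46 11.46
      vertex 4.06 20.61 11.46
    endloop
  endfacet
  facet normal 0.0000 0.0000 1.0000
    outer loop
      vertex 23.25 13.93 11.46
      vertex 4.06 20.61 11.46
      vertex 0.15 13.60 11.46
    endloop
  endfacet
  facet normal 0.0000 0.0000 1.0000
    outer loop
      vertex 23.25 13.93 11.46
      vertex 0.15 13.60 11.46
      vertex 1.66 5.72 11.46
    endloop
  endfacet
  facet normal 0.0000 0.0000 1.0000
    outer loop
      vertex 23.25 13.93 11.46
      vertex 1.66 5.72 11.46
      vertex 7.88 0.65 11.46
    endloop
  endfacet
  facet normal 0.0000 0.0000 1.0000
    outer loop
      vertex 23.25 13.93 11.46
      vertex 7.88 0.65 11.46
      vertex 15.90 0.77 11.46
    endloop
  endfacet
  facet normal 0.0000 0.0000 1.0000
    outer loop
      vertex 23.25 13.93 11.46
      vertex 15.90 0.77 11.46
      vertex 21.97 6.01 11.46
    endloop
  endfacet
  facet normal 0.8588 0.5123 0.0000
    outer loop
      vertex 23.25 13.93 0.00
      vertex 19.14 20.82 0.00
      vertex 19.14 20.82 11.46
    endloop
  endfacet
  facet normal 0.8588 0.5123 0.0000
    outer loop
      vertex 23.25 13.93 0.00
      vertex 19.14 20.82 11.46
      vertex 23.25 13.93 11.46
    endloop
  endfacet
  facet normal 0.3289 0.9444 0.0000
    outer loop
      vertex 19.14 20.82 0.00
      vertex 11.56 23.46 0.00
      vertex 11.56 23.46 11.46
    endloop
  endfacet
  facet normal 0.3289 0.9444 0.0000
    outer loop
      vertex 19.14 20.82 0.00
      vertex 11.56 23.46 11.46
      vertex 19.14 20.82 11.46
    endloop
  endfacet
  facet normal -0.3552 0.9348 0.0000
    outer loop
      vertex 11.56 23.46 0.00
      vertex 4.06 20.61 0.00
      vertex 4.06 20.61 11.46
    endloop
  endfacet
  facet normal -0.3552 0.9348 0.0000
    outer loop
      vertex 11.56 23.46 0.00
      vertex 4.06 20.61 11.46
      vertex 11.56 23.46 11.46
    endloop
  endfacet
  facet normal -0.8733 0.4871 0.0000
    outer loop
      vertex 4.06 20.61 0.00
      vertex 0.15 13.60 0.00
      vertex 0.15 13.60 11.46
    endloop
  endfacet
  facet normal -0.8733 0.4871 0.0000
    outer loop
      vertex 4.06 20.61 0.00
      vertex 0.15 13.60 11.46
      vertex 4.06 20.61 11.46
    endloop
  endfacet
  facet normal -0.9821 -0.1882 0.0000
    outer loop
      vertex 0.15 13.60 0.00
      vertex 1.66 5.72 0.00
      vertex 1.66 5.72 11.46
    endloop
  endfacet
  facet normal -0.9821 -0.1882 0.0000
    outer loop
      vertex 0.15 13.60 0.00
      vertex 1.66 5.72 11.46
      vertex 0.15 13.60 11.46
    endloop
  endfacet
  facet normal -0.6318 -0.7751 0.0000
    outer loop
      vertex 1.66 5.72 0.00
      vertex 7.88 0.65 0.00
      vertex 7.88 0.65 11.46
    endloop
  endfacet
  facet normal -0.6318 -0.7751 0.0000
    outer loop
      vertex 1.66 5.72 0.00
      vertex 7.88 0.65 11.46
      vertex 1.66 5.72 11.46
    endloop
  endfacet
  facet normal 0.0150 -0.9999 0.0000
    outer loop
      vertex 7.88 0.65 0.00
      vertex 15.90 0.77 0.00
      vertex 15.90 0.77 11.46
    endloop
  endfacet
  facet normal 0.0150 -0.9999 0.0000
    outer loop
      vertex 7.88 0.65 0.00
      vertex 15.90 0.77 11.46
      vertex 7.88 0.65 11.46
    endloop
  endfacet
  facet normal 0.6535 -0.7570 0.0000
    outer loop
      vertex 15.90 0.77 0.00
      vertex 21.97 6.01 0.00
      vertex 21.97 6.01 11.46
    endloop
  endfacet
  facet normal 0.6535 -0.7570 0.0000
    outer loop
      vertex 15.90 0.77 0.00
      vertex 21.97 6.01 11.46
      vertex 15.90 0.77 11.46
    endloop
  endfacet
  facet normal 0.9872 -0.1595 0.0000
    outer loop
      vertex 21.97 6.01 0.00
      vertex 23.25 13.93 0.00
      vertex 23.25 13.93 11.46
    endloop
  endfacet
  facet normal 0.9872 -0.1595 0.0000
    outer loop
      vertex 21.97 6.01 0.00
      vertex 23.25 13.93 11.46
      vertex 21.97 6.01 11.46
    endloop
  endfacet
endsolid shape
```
; perimeter-only toolpath
G21 ; units = mm
G90 ; absolute positioning
G28 ; home
; layer 1
G0 Z2.29
G0 X23.25 Y13.93
G1 X19.14 Y20.82
G1 X11.56 Y23.46
G1 X4.06 Y20.61
G1 X0.15 Y13.60
G1 X1.66 Y5.72
G1 X7.88 Y0.65
G1 X15.90 Y0.77
G1 X21.97 Y6.01
G1 X23.25 Y13.93
; layer 2
G0 Z4.58
G0 X23.25 Y13.93
G1 X19.14 Y20.82
G1 X11.56 Y23.46
G1 X4.06 Y20.61
G1 X0.15 Y13.60
G1 X1.66 Y5.72
G1 X7.88 Y0.65
G1 X15.90 Y0.77
G1 X21.97 Y6.01
G1 X23.25 Y13.93
; layer 3
G0 Z6.88
G0 X23.25 Y13.93
G1 X19.14 Y20.82
G1 X11.56 Y23.46
G1 X4.06 Y20.61
G1 X0.15 Y13.60
G1 X1.66 Y5.72
G1 X7.88 Y0.65
G1 X15.90 Y0.77
G1 X21.97 Y6.01
G1 X23.25 Y13.93
; layer 4
G0 Z9.17
G0 X23.25 Y13.93
G1 X19.14 Y20.82
G1 X11.56 Y23.46
G1 X4.06 Y20.61
G1 X0.15 Y13.60
G1 X1.66 Y5.72
G1 X7.88 Y0.65
G1 X15.90 Y0.77
G1 X21.97 Y6.01
G1 X23.25 Y13.93
; layer 5
G0 Z11.46
G0 X23.25 Y13.93
G1 X19.14 Y20.82
G1 X11.56 Y23.46
G1 X4.06 Y20.61
G1 X0.15 Y13.60
G1 X1.66 Y5.72
G1 X7.88 Y0.65
G1 X15.90 Y0.77
G1 X21.97 Y6.01
G1 X23.25 Y13.93
M2 ; end

The solid is a regular 9-sided prism (a cylinder approximated with 9 flat sides), circumscribed radius ≈ 11.7 mm, height ≈ 11.5 mm. Slicing at Δz = 2.29 mm — 5 equal slices spanning the solid's height, so layer i sits at z = i·h/5 — gives 5 non-empty perimeters. Each is a 9-segment closed polygon; G0 lifts to the layer z and rapids to the start vertex, then G1 traces the edges.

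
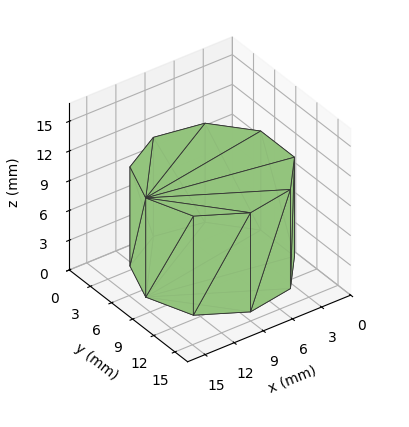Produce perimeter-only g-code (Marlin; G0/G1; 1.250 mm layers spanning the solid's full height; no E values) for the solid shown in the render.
Reading the render: the shape is a regular 9-sided prism (a cylinder approximated with 9 flat sides), circumscribed radius ≈ 7 mm, height ≈ 10 mm (dimensions read to the nearest mm from the axis ticks). For the g-code, the solid's height is divided into equal slices at the stated Δz and each level perimeter traced with G1 moves after a G0 lift.

; perimeter-only toolpath
G21 ; units = mm
G90 ; absolute positioning
G28 ; home
; layer 1
G0 Z1.250
G0 X14.000 Y7.000
G1 X12.362 Y11.500
G1 X8.216 Y13.894
G1 X3.500 Y13.062
G1 X0.422 Y9.394
G1 X0.422 Y4.606
G1 X3.500 Y0.938
G1 X8.216 Y0.106
G1 X12.362 Y2.500
G1 X14.000 Y7.000
; layer 2
G0 Z2.500
G0 X14.000 Y7.000
G1 X12.362 Y11.500
G1 X8.216 Y13.894
G1 X3.500 Y13.062
G1 X0.422 Y9.394
G1 X0.422 Y4.606
G1 X3.500 Y0.938
G1 X8.216 Y0.106
G1 X12.362 Y2.500
G1 X14.000 Y7.000
; layer 3
G0 Z3.750
G0 X14.000 Y7.000
G1 X12.362 Y11.500
G1 X8.216 Y13.894
G1 X3.500 Y13.062
G1 X0.422 Y9.394
G1 X0.422 Y4.606
G1 X3.500 Y0.938
G1 X8.216 Y0.106
G1 X12.362 Y2.500
G1 X14.000 Y7.000
; layer 4
G0 Z5.000
G0 X14.000 Y7.000
G1 X12.362 Y11.500
G1 X8.216 Y13.894
G1 X3.500 Y13.062
G1 X0.422 Y9.394
G1 X0.422 Y4.606
G1 X3.500 Y0.938
G1 X8.216 Y0.106
G1 X12.362 Y2.500
G1 X14.000 Y7.000
; layer 5
G0 Z6.250
G0 X14.000 Y7.000
G1 X12.362 Y11.500
G1 X8.216 Y13.894
G1 X3.500 Y13.062
G1 X0.422 Y9.394
G1 X0.422 Y4.606
G1 X3.500 Y0.938
G1 X8.216 Y0.106
G1 X12.362 Y2.500
G1 X14.000 Y7.000
; layer 6
G0 Z7.500
G0 X14.000 Y7.000
G1 X12.362 Y11.500
G1 X8.216 Y13.894
G1 X3.500 Y13.062
G1 X0.422 Y9.394
G1 X0.422 Y4.606
G1 X3.500 Y0.938
G1 X8.216 Y0.106
G1 X12.362 Y2.500
G1 X14.000 Y7.000
; layer 7
G0 Z8.750
G0 X14.000 Y7.000
G1 X12.362 Y11.500
G1 X8.216 Y13.894
G1 X3.500 Y13.062
G1 X0.422 Y9.394
G1 X0.422 Y4.606
G1 X3.500 Y0.938
G1 X8.216 Y0.106
G1 X12.362 Y2.500
G1 X14.000 Y7.000
; layer 8
G0 Z10.000
G0 X14.000 Y7.000
G1 X12.362 Y11.500
G1 X8.216 Y13.894
G1 X3.500 Y13.062
G1 X0.422 Y9.394
G1 X0.422 Y4.606
G1 X3.500 Y0.938
G1 X8.216 Y0.106
G1 X12.362 Y2.500
G1 X14.000 Y7.000
M2 ; end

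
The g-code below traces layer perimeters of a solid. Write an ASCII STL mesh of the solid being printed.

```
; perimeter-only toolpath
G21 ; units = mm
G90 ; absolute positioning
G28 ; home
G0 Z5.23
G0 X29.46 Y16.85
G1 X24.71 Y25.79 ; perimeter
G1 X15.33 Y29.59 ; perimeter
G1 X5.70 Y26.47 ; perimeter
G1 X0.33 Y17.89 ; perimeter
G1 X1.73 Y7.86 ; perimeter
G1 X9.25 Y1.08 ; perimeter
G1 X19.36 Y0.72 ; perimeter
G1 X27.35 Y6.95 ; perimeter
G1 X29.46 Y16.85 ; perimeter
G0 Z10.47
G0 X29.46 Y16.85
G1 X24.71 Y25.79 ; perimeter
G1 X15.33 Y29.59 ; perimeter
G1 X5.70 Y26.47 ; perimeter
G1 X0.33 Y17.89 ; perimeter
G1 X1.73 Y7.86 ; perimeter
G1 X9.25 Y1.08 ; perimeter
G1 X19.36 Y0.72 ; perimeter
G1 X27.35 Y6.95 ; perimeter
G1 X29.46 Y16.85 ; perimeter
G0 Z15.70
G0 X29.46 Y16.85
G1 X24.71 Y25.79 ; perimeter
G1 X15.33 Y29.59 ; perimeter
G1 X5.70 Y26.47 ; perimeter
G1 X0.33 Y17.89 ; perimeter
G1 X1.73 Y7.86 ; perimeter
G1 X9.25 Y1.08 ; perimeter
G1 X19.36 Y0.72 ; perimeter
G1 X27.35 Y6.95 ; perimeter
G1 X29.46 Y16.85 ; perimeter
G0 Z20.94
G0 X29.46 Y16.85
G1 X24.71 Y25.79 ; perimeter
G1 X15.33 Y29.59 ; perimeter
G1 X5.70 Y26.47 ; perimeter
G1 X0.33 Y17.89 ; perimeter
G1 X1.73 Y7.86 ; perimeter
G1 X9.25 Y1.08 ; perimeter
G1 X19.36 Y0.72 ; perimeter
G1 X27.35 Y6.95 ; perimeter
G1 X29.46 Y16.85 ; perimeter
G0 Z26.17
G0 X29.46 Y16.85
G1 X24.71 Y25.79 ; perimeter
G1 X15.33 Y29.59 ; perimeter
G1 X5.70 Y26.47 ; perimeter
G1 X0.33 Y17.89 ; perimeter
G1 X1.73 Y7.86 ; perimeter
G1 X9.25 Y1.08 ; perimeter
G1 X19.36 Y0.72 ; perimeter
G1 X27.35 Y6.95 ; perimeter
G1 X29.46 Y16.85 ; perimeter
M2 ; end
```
solid part
  facet normal 0.0000 0.0000 -1.0000
    outer loop
      vertex 15.33 29.59 0.00
      vertex 24.71 25.79 0.00
      vertex 29.46 16.85 0.00
    endloop
  endfacet
  facet normal 0.0000 0.0000 -1.0000
    outer loop
      vertex 5.70 26.47 0.00
      vertex 15.33 29.59 0.00
      vertex 29.46 16.85 0.00
    endloop
  endfacet
  facet normal 0.0000 0.0000 -1.0000
    outer loop
      vertex 0.33 17.89 0.00
      vertex 5.70 26.47 0.00
      vertex 29.46 16.85 0.00
    endloop
  endfacet
  facet normal 0.0000 0.0000 -1.0000
    outer loop
      vertex 1.73 7.86 0.00
      vertex 0.33 17.89 0.00
      vertex 29.46 16.85 0.00
    endloop
  endfacet
  facet normal 0.0000 0.0000 -1.0000
    outer loop
      vertex 9.25 1.08 0.00
      vertex 1.73 7.86 0.00
      vertex 29.46 16.85 0.00
    endloop
  endfacet
  facet normal 0.0000 0.0000 -1.0000
    outer loop
      vertex 19.36 0.72 0.00
      vertex 9.25 1.08 0.00
      vertex 29.46 16.85 0.00
    endloop
  endfacet
  facet normal 0.0000 0.0000 -1.0000
    outer loop
      vertex 27.35 6.95 0.00
      vertex 19.36 0.72 0.00
      vertex 29.46 16.85 0.00
    endloop
  endfacet
  facet normal 0.0000 0.0000 1.0000
    outer loop
      vertex 29.46 16.85 26.17
      vertex 24.71 25.79 26.17
      vertex 15.33 29.59 26.17
    endloop
  endfacet
  facet normal 0.0000 0.0000 1.0000
    outer loop
      vertex 29.46 16.85 26.17
      vertex 15.33 29.59 26.17
      vertex 5.70 26.47 26.17
    endloop
  endfacet
  facet normal 0.0000 0.0000 1.0000
    outer loop
      vertex 29.46 16.85 26.17
      vertex 5.70 26.47 26.17
      vertex 0.33 17.89 26.17
    endloop
  endfacet
  facet normal 0.0000 0.0000 1.0000
    outer loop
      vertex 29.46 16.85 26.17
      vertex 0.33 17.89 26.17
      vertex 1.73 7.86 26.17
    endloop
  endfacet
  facet normal 0.0000 0.0000 1.0000
    outer loop
      vertex 29.46 16.85 26.17
      vertex 1.73 7.86 26.17
      vertex 9.25 1.08 26.17
    endloop
  endfacet
  facet normal 0.0000 0.0000 1.0000
    outer loop
      vertex 29.46 16.85 26.17
      vertex 9.25 1.08 26.17
      vertex 19.36 0.72 26.17
    endloop
  endfacet
  facet normal 0.0000 0.0000 1.0000
    outer loop
      vertex 29.46 16.85 26.17
      vertex 19.36 0.72 26.17
      vertex 27.35 6.95 26.17
    endloop
  endfacet
  facet normal 0.8831 0.4692 0.0000
    outer loop
      vertex 29.46 16.85 0.00
      vertex 24.71 25.79 0.00
      vertex 24.71 25.79 26.17
    endloop
  endfacet
  facet normal 0.8831 0.4692 0.0000
    outer loop
      vertex 29.46 16.85 0.00
      vertex 24.71 25.79 26.17
      vertex 29.46 16.85 26.17
    endloop
  endfacet
  facet normal 0.3755 0.9268 0.0000
    outer loop
      vertex 24.71 25.79 0.00
      vertex 15.33 29.59 0.00
      vertex 15.33 29.59 26.17
    endloop
  endfacet
  facet normal 0.3755 0.9268 0.0000
    outer loop
      vertex 24.71 25.79 0.00
      vertex 15.33 29.59 26.17
      vertex 24.71 25.79 26.17
    endloop
  endfacet
  facet normal -0.3082 0.9513 0.0000
    outer loop
      vertex 15.33 29.59 0.00
      vertex 5.70 26.47 0.00
      vertex 5.70 26.47 26.17
    endloop
  endfacet
  facet normal -0.3082 0.9513 0.0000
    outer loop
      vertex 15.33 29.59 0.00
      vertex 5.70 26.47 26.17
      vertex 15.33 29.59 26.17
    endloop
  endfacet
  facet normal -0.8477 0.5305 0.0000
    outer loop
      vertex 5.70 26.47 0.00
      vertex 0.33 17.89 0.00
      vertex 0.33 17.89 26.17
    endloop
  endfacet
  facet normal -0.8477 0.5305 0.0000
    outer loop
      vertex 5.70 26.47 0.00
      vertex 0.33 17.89 26.17
      vertex 5.70 26.47 26.17
    endloop
  endfacet
  facet normal -0.9904 -0.1382 0.0000
    outer loop
      vertex 0.33 17.89 0.00
      vertex 1.73 7.86 0.00
      vertex 1.73 7.86 26.17
    endloop
  endfacet
  facet normal -0.9904 -0.1382 0.0000
    outer loop
      vertex 0.33 17.89 0.00
      vertex 1.73 7.86 26.17
      vertex 0.33 17.89 26.17
    endloop
  endfacet
  facet normal -0.6696 -0.7427 0.0000
    outer loop
      vertex 1.73 7.86 0.00
      vertex 9.25 1.08 0.00
      vertex 9.25 1.08 26.17
    endloop
  endfacet
  facet normal -0.6696 -0.7427 0.0000
    outer loop
      vertex 1.73 7.86 0.00
      vertex 9.25 1.08 26.17
      vertex 1.73 7.86 26.17
    endloop
  endfacet
  facet normal -0.0356 -0.9994 0.0000
    outer loop
      vertex 9.25 1.08 0.00
      vertex 19.36 0.72 0.00
      vertex 19.36 0.72 26.17
    endloop
  endfacet
  facet normal -0.0356 -0.9994 0.0000
    outer loop
      vertex 9.25 1.08 0.00
      vertex 19.36 0.72 26.17
      vertex 9.25 1.08 26.17
    endloop
  endfacet
  facet normal 0.6149 -0.7886 0.0000
    outer loop
      vertex 19.36 0.72 0.00
      vertex 27.35 6.95 0.00
      vertex 27.35 6.95 26.17
    endloop
  endfacet
  facet normal 0.6149 -0.7886 0.0000
    outer loop
      vertex 19.36 0.72 0.00
      vertex 27.35 6.95 26.17
      vertex 19.36 0.72 26.17
    endloop
  endfacet
  facet normal 0.9780 -0.2084 0.0000
    outer loop
      vertex 27.35 6.95 0.00
      vertex 29.46 16.85 0.00
      vertex 29.46 16.85 26.17
    endloop
  endfacet
  facet normal 0.9780 -0.2084 0.0000
    outer loop
      vertex 27.35 6.95 0.00
      vertex 29.46 16.85 26.17
      vertex 27.35 6.95 26.17
    endloop
  endfacet
endsolid part

The G0 Z moves step by Δz≈5.23 mm. Every layer's G1 loop is the same polygon, so the solid is a straight extrusion of it from z=0 to z≈26.2. Closing with flat bottom and top caps and triangulating gives 32 facets — a regular 9-sided prism (a cylinder approximated with 9 flat sides), circumscribed radius ≈ 14.8 mm, height ≈ 26.2 mm.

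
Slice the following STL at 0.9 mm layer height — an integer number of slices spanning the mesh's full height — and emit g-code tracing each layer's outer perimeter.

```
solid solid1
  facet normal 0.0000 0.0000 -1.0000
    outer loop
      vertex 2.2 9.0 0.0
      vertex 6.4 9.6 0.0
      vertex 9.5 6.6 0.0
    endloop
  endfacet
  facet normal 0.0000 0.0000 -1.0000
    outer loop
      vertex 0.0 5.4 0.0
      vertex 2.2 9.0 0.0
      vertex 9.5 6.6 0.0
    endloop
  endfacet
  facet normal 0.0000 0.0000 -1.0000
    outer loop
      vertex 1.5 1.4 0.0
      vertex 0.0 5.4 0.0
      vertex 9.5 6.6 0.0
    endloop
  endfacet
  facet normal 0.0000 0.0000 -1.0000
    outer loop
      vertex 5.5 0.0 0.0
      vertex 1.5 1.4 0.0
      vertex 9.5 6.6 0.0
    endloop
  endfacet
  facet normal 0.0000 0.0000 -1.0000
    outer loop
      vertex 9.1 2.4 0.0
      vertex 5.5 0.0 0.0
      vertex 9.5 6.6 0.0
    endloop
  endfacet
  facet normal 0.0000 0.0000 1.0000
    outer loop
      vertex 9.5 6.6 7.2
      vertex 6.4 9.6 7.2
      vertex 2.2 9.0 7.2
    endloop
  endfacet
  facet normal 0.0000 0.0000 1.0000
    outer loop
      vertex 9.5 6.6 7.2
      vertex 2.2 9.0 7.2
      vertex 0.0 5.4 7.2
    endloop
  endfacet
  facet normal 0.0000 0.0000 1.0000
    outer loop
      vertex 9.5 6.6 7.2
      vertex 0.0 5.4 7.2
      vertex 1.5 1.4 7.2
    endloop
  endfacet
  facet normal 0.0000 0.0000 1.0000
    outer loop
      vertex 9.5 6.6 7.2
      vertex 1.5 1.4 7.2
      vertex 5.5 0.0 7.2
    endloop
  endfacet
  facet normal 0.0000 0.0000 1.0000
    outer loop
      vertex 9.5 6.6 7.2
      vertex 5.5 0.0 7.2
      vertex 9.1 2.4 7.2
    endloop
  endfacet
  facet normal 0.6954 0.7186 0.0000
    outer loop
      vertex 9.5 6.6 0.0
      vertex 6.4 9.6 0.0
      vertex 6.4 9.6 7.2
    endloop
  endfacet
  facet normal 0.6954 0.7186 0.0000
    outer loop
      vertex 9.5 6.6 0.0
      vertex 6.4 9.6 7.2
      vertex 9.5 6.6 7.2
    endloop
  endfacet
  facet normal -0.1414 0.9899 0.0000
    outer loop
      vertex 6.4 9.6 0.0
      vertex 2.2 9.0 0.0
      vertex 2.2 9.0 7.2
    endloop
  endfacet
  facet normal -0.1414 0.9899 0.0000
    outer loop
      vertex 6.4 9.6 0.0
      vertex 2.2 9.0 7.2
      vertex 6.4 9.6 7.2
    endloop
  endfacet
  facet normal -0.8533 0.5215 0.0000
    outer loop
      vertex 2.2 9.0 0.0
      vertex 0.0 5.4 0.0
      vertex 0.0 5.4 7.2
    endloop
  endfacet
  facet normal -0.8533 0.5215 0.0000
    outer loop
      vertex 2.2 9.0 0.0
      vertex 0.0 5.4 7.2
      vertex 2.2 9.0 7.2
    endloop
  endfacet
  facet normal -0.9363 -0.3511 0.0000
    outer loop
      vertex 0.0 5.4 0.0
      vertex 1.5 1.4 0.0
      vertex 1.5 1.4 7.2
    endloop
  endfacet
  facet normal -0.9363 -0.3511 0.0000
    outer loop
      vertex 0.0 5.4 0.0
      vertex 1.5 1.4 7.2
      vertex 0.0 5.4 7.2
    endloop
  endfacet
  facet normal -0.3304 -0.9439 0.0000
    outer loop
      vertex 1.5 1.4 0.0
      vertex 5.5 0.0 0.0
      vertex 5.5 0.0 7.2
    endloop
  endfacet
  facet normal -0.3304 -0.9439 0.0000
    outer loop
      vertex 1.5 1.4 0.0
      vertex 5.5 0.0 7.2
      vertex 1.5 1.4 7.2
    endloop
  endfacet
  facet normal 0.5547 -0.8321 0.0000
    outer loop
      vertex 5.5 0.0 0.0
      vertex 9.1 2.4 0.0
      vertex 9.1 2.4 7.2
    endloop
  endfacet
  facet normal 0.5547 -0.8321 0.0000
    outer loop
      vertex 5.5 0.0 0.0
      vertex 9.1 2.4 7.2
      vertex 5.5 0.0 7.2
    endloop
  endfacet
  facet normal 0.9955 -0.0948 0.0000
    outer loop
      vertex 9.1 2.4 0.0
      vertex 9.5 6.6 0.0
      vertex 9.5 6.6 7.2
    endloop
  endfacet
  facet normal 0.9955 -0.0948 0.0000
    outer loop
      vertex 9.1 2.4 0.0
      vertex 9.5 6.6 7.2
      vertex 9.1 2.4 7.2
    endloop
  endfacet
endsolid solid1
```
; perimeter-only toolpath
G21 ; units = mm
G90 ; absolute positioning
G28 ; home
; layer 1
G0 Z0.9
G0 X9.5 Y6.6
G1 X6.4 Y9.6
G1 X2.2 Y9.0
G1 X0.0 Y5.4
G1 X1.5 Y1.4
G1 X5.5 Y0.0
G1 X9.1 Y2.4
G1 X9.5 Y6.6
; layer 2
G0 Z1.8
G0 X9.5 Y6.6
G1 X6.4 Y9.6
G1 X2.2 Y9.0
G1 X0.0 Y5.4
G1 X1.5 Y1.4
G1 X5.5 Y0.0
G1 X9.1 Y2.4
G1 X9.5 Y6.6
; layer 3
G0 Z2.7
G0 X9.5 Y6.6
G1 X6.4 Y9.6
G1 X2.2 Y9.0
G1 X0.0 Y5.4
G1 X1.5 Y1.4
G1 X5.5 Y0.0
G1 X9.1 Y2.4
G1 X9.5 Y6.6
; layer 4
G0 Z3.6
G0 X9.5 Y6.6
G1 X6.4 Y9.6
G1 X2.2 Y9.0
G1 X0.0 Y5.4
G1 X1.5 Y1.4
G1 X5.5 Y0.0
G1 X9.1 Y2.4
G1 X9.5 Y6.6
; layer 5
G0 Z4.5
G0 X9.5 Y6.6
G1 X6.4 Y9.6
G1 X2.2 Y9.0
G1 X0.0 Y5.4
G1 X1.5 Y1.4
G1 X5.5 Y0.0
G1 X9.1 Y2.4
G1 X9.5 Y6.6
; layer 6
G0 Z5.4
G0 X9.5 Y6.6
G1 X6.4 Y9.6
G1 X2.2 Y9.0
G1 X0.0 Y5.4
G1 X1.5 Y1.4
G1 X5.5 Y0.0
G1 X9.1 Y2.4
G1 X9.5 Y6.6
; layer 7
G0 Z6.3
G0 X9.5 Y6.6
G1 X6.4 Y9.6
G1 X2.2 Y9.0
G1 X0.0 Y5.4
G1 X1.5 Y1.4
G1 X5.5 Y0.0
G1 X9.1 Y2.4
G1 X9.5 Y6.6
; layer 8
G0 Z7.2
G0 X9.5 Y6.6
G1 X6.4 Y9.6
G1 X2.2 Y9.0
G1 X0.0 Y5.4
G1 X1.5 Y1.4
G1 X5.5 Y0.0
G1 X9.1 Y2.4
G1 X9.5 Y6.6
M2 ; end

The solid is a regular 7-sided prism (a cylinder approximated with 7 flat sides), circumscribed radius ≈ 4.9 mm, height ≈ 7.2 mm. Slicing at Δz = 0.9 mm — 8 equal slices spanning the solid's height, so layer i sits at z = i·h/8 — gives 8 non-empty perimeters. Each is a 7-segment closed polygon; G0 lifts to the layer z and rapids to the start vertex, then G1 traces the edges.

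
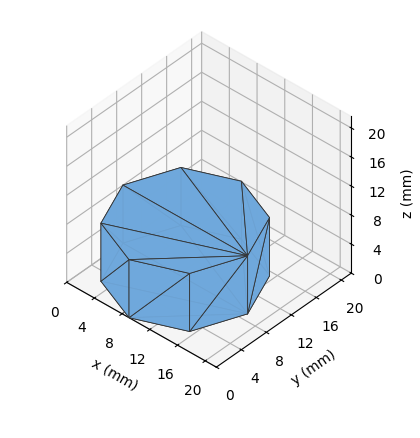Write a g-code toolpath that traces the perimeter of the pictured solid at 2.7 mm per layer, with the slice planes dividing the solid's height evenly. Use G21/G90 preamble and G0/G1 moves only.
Reading the render: the shape is a regular 8-sided prism (a cylinder approximated with 8 flat sides), circumscribed radius ≈ 9 mm, height ≈ 8 mm (dimensions read to the nearest mm from the axis ticks). For the g-code, the solid's height is divided into equal slices at the stated Δz and each level perimeter traced with G1 moves after a G0 lift.

; perimeter-only toolpath
G21 ; units = mm
G90 ; absolute positioning
G28 ; home
; layer 1
G0 Z2.7
G0 X18.0 Y9.0
G1 X15.4 Y15.4
G1 X9.0 Y18.0
G1 X2.6 Y15.4
G1 X0.0 Y9.0
G1 X2.6 Y2.6
G1 X9.0 Y0.0
G1 X15.4 Y2.6
G1 X18.0 Y9.0
; layer 2
G0 Z5.3
G0 X18.0 Y9.0
G1 X15.4 Y15.4
G1 X9.0 Y18.0
G1 X2.6 Y15.4
G1 X0.0 Y9.0
G1 X2.6 Y2.6
G1 X9.0 Y0.0
G1 X15.4 Y2.6
G1 X18.0 Y9.0
; layer 3
G0 Z8.0
G0 X18.0 Y9.0
G1 X15.4 Y15.4
G1 X9.0 Y18.0
G1 X2.6 Y15.4
G1 X0.0 Y9.0
G1 X2.6 Y2.6
G1 X9.0 Y0.0
G1 X15.4 Y2.6
G1 X18.0 Y9.0
M2 ; end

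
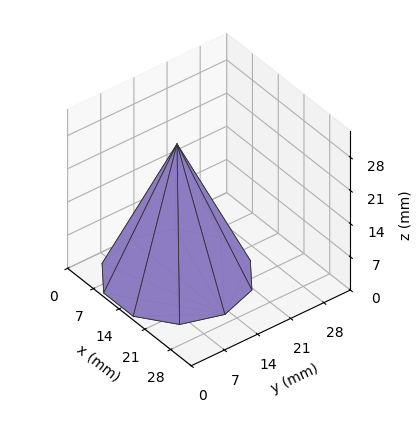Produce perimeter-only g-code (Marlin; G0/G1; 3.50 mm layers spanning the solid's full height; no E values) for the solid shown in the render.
Reading the render: the shape is a regular 10-sided pyramid, base circumscribed radius ≈ 13 mm, apex at z ≈ 28 mm (dimensions read to the nearest mm from the axis ticks). For the g-code, the solid's height is divided into equal slices at the stated Δz and each level perimeter traced with G1 moves after a G0 lift.

; perimeter-only toolpath
G21 ; units = mm
G90 ; absolute positioning
G28 ; home
; layer 1
G0 Z3.50
G0 X24.38 Y13.00
G1 X22.20 Y19.69
G1 X16.52 Y23.81
G1 X9.48 Y23.81
G1 X3.79 Y19.69
G1 X1.62 Y13.00
G1 X3.79 Y6.32
G1 X9.48 Y2.19
G1 X16.52 Y2.19
G1 X22.20 Y6.32
G1 X24.38 Y13.00
; layer 2
G0 Z7.00
G0 X22.75 Y13.00
G1 X20.89 Y18.73
G1 X16.02 Y22.27
G1 X9.98 Y22.27
G1 X5.11 Y18.73
G1 X3.25 Y13.00
G1 X5.11 Y7.27
G1 X9.98 Y3.73
G1 X16.02 Y3.73
G1 X20.89 Y7.27
G1 X22.75 Y13.00
; layer 3
G0 Z10.50
G0 X21.12 Y13.00
G1 X19.57 Y17.77
G1 X15.51 Y20.73
G1 X10.49 Y20.73
G1 X6.42 Y17.77
G1 X4.88 Y13.00
G1 X6.42 Y8.22
G1 X10.49 Y5.28
G1 X15.51 Y5.28
G1 X19.57 Y8.22
G1 X21.12 Y13.00
; layer 4
G0 Z14.00
G0 X19.50 Y13.00
G1 X18.26 Y16.82
G1 X15.01 Y19.18
G1 X10.99 Y19.18
G1 X7.74 Y16.82
G1 X6.50 Y13.00
G1 X7.74 Y9.18
G1 X10.99 Y6.82
G1 X15.01 Y6.82
G1 X18.26 Y9.18
G1 X19.50 Y13.00
; layer 5
G0 Z17.50
G0 X17.88 Y13.00
G1 X16.95 Y15.87
G1 X14.51 Y17.63
G1 X11.49 Y17.63
G1 X9.05 Y15.87
G1 X8.12 Y13.00
G1 X9.05 Y10.13
G1 X11.49 Y8.37
G1 X14.51 Y8.37
G1 X16.95 Y10.13
G1 X17.88 Y13.00
; layer 6
G0 Z21.00
G0 X16.25 Y13.00
G1 X15.63 Y14.91
G1 X14.00 Y16.09
G1 X12.00 Y16.09
G1 X10.37 Y14.91
G1 X9.75 Y13.00
G1 X10.37 Y11.09
G1 X12.00 Y9.91
G1 X14.00 Y9.91
G1 X15.63 Y11.09
G1 X16.25 Y13.00
; layer 7
G0 Z24.50
G0 X14.62 Y13.00
G1 X14.31 Y13.96
G1 X13.50 Y14.54
G1 X12.50 Y14.54
G1 X11.69 Y13.96
G1 X11.38 Y13.00
G1 X11.69 Y12.04
G1 X12.50 Y11.46
G1 X13.50 Y11.46
G1 X14.31 Y12.04
G1 X14.62 Y13.00
M2 ; end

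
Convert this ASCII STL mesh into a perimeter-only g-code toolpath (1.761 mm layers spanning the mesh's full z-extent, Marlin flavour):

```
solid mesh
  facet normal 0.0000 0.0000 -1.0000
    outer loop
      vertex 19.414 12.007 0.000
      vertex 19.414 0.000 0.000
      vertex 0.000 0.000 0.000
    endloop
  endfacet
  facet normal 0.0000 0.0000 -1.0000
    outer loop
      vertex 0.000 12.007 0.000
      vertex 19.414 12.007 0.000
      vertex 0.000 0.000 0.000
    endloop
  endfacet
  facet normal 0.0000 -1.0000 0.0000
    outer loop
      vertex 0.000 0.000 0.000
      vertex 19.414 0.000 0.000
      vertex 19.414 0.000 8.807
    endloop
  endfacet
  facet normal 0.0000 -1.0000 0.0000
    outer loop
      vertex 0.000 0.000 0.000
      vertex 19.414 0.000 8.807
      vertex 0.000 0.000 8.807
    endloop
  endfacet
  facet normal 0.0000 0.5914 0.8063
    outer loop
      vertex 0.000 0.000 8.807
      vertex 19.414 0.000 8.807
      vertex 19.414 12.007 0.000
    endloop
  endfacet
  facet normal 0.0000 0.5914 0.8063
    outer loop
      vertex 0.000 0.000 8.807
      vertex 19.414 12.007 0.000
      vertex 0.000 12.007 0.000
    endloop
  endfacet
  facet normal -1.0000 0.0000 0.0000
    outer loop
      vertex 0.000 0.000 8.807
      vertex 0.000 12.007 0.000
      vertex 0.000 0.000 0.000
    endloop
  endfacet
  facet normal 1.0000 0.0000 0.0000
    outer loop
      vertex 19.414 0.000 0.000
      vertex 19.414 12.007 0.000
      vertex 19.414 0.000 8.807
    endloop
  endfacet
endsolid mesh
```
; perimeter-only toolpath
G21 ; units = mm
G90 ; absolute positioning
G28 ; home
; layer 1
G0 Z1.761
G0 X0.000 Y0.000
G1 X19.414 Y0.000
G1 X19.414 Y9.606
G1 X0.000 Y9.606
G1 X0.000 Y0.000
; layer 2
G0 Z3.523
G0 X0.000 Y0.000
G1 X19.414 Y0.000
G1 X19.414 Y7.204
G1 X0.000 Y7.204
G1 X0.000 Y0.000
; layer 3
G0 Z5.284
G0 X0.000 Y0.000
G1 X19.414 Y0.000
G1 X19.414 Y4.803
G1 X0.000 Y4.803
G1 X0.000 Y0.000
; layer 4
G0 Z7.046
G0 X0.000 Y0.000
G1 X19.414 Y0.000
G1 X19.414 Y2.401
G1 X0.000 Y2.401
G1 X0.000 Y0.000
M2 ; end

The solid is a wedge (ramp): 19.4 × 12 mm base, rising to 8.81 mm along the y=0 edge and sloping linearly to z=0 at y=12. Slicing at Δz = 1.761 mm — 5 equal slices spanning the solid's height, so layer i sits at z = i·h/5 — gives 4 non-empty perimeters. Each is a 4-segment closed polygon; G0 lifts to the layer z and rapids to the start vertex, then G1 traces the edges. The cross-section shrinks linearly with z (the slice at the apex is degenerate and omitted).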